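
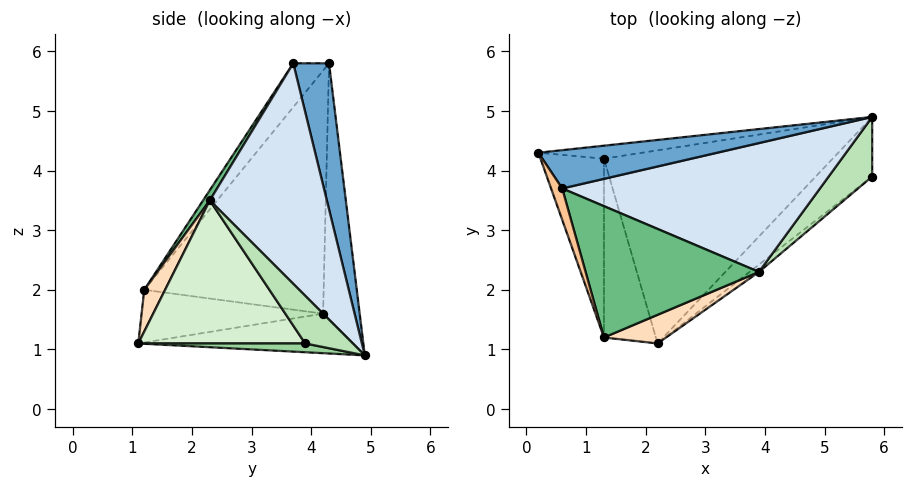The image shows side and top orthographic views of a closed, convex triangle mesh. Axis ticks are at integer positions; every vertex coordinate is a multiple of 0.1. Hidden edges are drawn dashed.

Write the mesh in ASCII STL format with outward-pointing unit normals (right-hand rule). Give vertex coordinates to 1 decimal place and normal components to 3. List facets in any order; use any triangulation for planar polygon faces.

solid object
 facet normal 0.583 0.389 0.714
  outer loop
   vertex 0.6 3.7 5.8
   vertex 5.8 4.9 0.9
   vertex 0.2 4.3 5.8
  endloop
 endfacet
 facet normal -0.163 0.984 -0.066
  outer loop
   vertex 1.3 4.2 1.6
   vertex 0.2 4.3 5.8
   vertex 5.8 4.9 0.9
  endloop
 endfacet
 facet normal -0.169 0.109 -0.980
  outer loop
   vertex 1.3 4.2 1.6
   vertex 5.8 4.9 0.9
   vertex 2.2 1.1 1.1
  endloop
 endfacet
 facet normal 0.625 0.274 0.731
  outer loop
   vertex 3.9 2.3 3.5
   vertex 5.8 4.9 0.9
   vertex 0.6 3.7 5.8
  endloop
 endfacet
 facet normal -0.967 -0.034 -0.252
  outer loop
   vertex 1.3 1.2 2.0
   vertex 0.2 4.3 5.8
   vertex 1.3 4.2 1.6
  endloop
 endfacet
 facet normal -0.709 -0.093 -0.699
  outer loop
   vertex 1.3 1.2 2.0
   vertex 1.3 4.2 1.6
   vertex 2.2 1.1 1.1
  endloop
 endfacet
 facet normal -0.814 -0.543 0.207
  outer loop
   vertex 1.3 1.2 2.0
   vertex 0.6 3.7 5.8
   vertex 0.2 4.3 5.8
  endloop
 endfacet
 facet normal 0.211 -0.926 0.314
  outer loop
   vertex 1.3 1.2 2.0
   vertex 2.2 1.1 1.1
   vertex 3.9 2.3 3.5
  endloop
 endfacet
 facet normal 0.033 -0.832 0.554
  outer loop
   vertex 1.3 1.2 2.0
   vertex 3.9 2.3 3.5
   vertex 0.6 3.7 5.8
  endloop
 endfacet
 facet normal 0.151 -0.194 -0.969
  outer loop
   vertex 5.8 3.9 1.1
   vertex 2.2 1.1 1.1
   vertex 5.8 4.9 0.9
  endloop
 endfacet
 facet normal 0.732 0.134 0.668
  outer loop
   vertex 5.8 3.9 1.1
   vertex 5.8 4.9 0.9
   vertex 3.9 2.3 3.5
  endloop
 endfacet
 facet normal 0.613 -0.789 -0.040
  outer loop
   vertex 5.8 3.9 1.1
   vertex 3.9 2.3 3.5
   vertex 2.2 1.1 1.1
  endloop
 endfacet
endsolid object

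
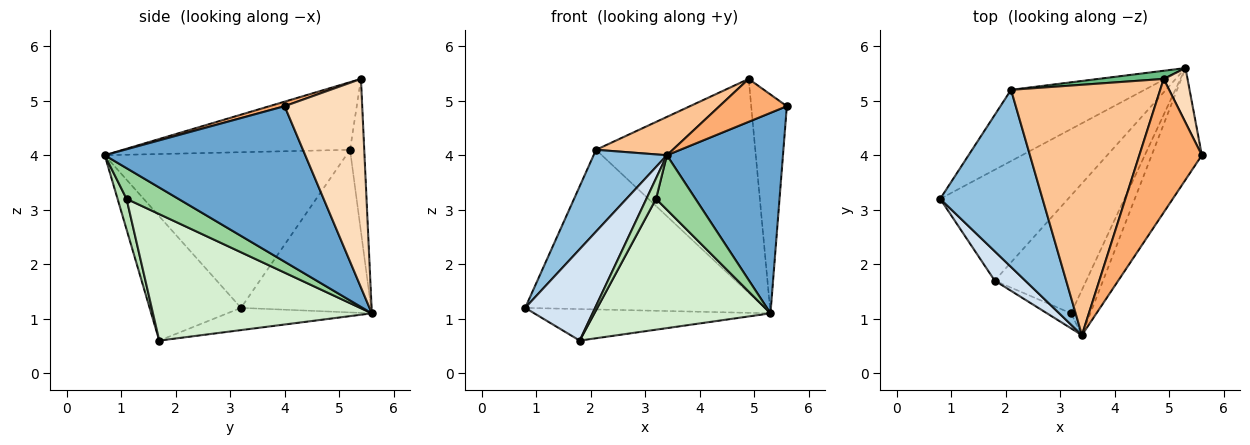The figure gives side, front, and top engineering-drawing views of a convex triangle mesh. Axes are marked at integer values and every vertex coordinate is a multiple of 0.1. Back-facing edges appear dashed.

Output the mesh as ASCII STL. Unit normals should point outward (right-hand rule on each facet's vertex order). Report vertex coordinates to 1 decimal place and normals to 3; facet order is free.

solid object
 facet normal 0.834 -0.482 -0.269
  outer loop
   vertex 5.3 5.6 1.1
   vertex 5.6 4.0 4.9
   vertex 3.4 0.7 4.0
  endloop
 endfacet
 facet normal -0.810 -0.246 0.533
  outer loop
   vertex 2.1 5.2 4.1
   vertex 0.8 3.2 1.2
   vertex 3.4 0.7 4.0
  endloop
 endfacet
 facet normal -0.444 0.818 -0.365
  outer loop
   vertex 2.1 5.2 4.1
   vertex 5.3 5.6 1.1
   vertex 0.8 3.2 1.2
  endloop
 endfacet
 facet normal -0.780 -0.596 0.191
  outer loop
   vertex 1.8 1.7 0.6
   vertex 3.4 0.7 4.0
   vertex 0.8 3.2 1.2
  endloop
 endfacet
 facet normal -0.165 0.270 -0.949
  outer loop
   vertex 1.8 1.7 0.6
   vertex 0.8 3.2 1.2
   vertex 5.3 5.6 1.1
  endloop
 endfacet
 facet normal 0.069 -0.305 0.950
  outer loop
   vertex 4.9 5.4 5.4
   vertex 3.4 0.7 4.0
   vertex 5.6 4.0 4.9
  endloop
 endfacet
 facet normal -0.409 -0.138 0.902
  outer loop
   vertex 4.9 5.4 5.4
   vertex 2.1 5.2 4.1
   vertex 3.4 0.7 4.0
  endloop
 endfacet
 facet normal 0.904 0.415 0.103
  outer loop
   vertex 4.9 5.4 5.4
   vertex 5.6 4.0 4.9
   vertex 5.3 5.6 1.1
  endloop
 endfacet
 facet normal -0.089 0.995 0.038
  outer loop
   vertex 4.9 5.4 5.4
   vertex 5.3 5.6 1.1
   vertex 2.1 5.2 4.1
  endloop
 endfacet
 facet normal 0.711 -0.541 -0.448
  outer loop
   vertex 3.2 1.1 3.2
   vertex 5.3 5.6 1.1
   vertex 3.4 0.7 4.0
  endloop
 endfacet
 facet normal 0.601 -0.644 -0.472
  outer loop
   vertex 3.2 1.1 3.2
   vertex 3.4 0.7 4.0
   vertex 1.8 1.7 0.6
  endloop
 endfacet
 facet normal 0.679 -0.546 -0.491
  outer loop
   vertex 3.2 1.1 3.2
   vertex 1.8 1.7 0.6
   vertex 5.3 5.6 1.1
  endloop
 endfacet
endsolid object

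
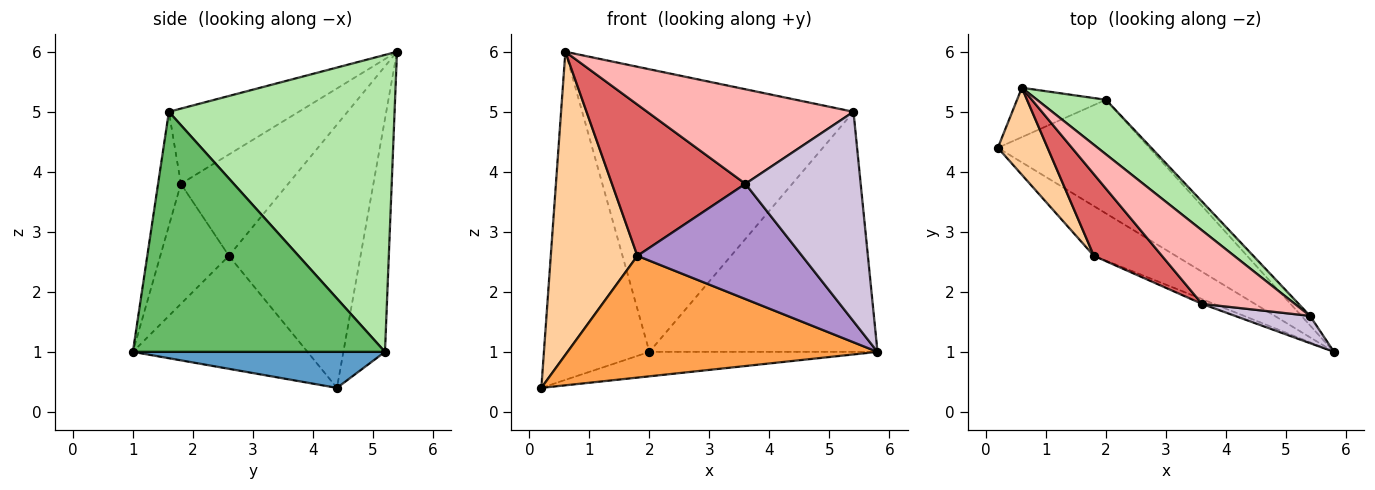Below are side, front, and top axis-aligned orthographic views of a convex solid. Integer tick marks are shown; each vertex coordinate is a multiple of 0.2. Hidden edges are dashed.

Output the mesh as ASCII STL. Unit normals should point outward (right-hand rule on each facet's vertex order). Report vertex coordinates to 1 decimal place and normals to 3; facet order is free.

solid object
 facet normal 0.226 0.205 -0.952
  outer loop
   vertex 2.0 5.2 1.0
   vertex 5.8 1.0 1.0
   vertex 0.2 4.4 0.4
  endloop
 endfacet
 facet normal -0.363 0.921 -0.139
  outer loop
   vertex 2.0 5.2 1.0
   vertex 0.2 4.4 0.4
   vertex 0.6 5.4 6.0
  endloop
 endfacet
 facet normal -0.462 -0.821 -0.335
  outer loop
   vertex 1.8 2.6 2.6
   vertex 0.2 4.4 0.4
   vertex 5.8 1.0 1.0
  endloop
 endfacet
 facet normal -0.825 -0.543 0.156
  outer loop
   vertex 1.8 2.6 2.6
   vertex 0.6 5.4 6.0
   vertex 0.2 4.4 0.4
  endloop
 endfacet
 facet normal 0.741 0.671 -0.026
  outer loop
   vertex 5.4 1.6 5.0
   vertex 5.8 1.0 1.0
   vertex 2.0 5.2 1.0
  endloop
 endfacet
 facet normal 0.633 0.760 0.147
  outer loop
   vertex 5.4 1.6 5.0
   vertex 2.0 5.2 1.0
   vertex 0.6 5.4 6.0
  endloop
 endfacet
 facet normal -0.578 -0.718 0.388
  outer loop
   vertex 3.6 1.8 3.8
   vertex 0.6 5.4 6.0
   vertex 1.8 2.6 2.6
  endloop
 endfacet
 facet normal -0.445 -0.707 0.550
  outer loop
   vertex 3.6 1.8 3.8
   vertex 5.4 1.6 5.0
   vertex 0.6 5.4 6.0
  endloop
 endfacet
 facet normal -0.384 -0.922 -0.038
  outer loop
   vertex 3.6 1.8 3.8
   vertex 1.8 2.6 2.6
   vertex 5.8 1.0 1.0
  endloop
 endfacet
 facet normal -0.193 -0.973 0.127
  outer loop
   vertex 3.6 1.8 3.8
   vertex 5.8 1.0 1.0
   vertex 5.4 1.6 5.0
  endloop
 endfacet
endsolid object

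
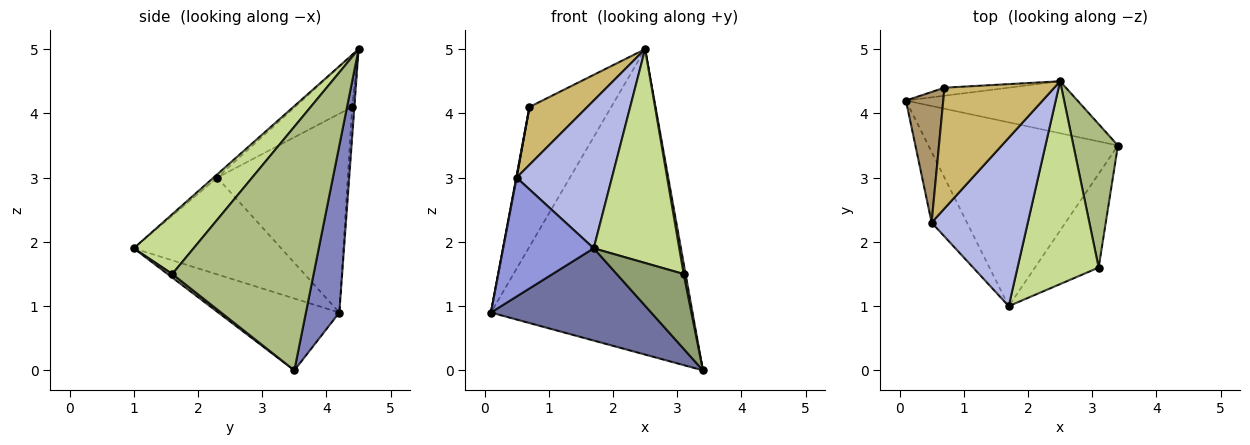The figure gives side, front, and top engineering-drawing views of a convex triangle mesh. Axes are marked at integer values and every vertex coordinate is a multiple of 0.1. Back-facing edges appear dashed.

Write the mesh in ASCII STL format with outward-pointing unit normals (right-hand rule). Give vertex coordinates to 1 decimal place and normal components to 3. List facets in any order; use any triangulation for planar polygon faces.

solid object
 facet normal -0.321 -0.425 -0.846
  outer loop
   vertex 1.7 1.0 1.9
   vertex 0.1 4.2 0.9
   vertex 3.4 3.5 0.0
  endloop
 endfacet
 facet normal 0.161 0.973 -0.166
  outer loop
   vertex 2.5 4.5 5.0
   vertex 3.4 3.5 0.0
   vertex 0.1 4.2 0.9
  endloop
 endfacet
 facet normal -0.814 -0.500 -0.297
  outer loop
   vertex 0.5 2.3 3.0
   vertex 0.1 4.2 0.9
   vertex 1.7 1.0 1.9
  endloop
 endfacet
 facet normal -0.026 -0.660 0.751
  outer loop
   vertex 0.5 2.3 3.0
   vertex 1.7 1.0 1.9
   vertex 2.5 4.5 5.0
  endloop
 endfacet
 facet normal 0.044 -0.623 -0.781
  outer loop
   vertex 3.1 1.6 1.5
   vertex 1.7 1.0 1.9
   vertex 3.4 3.5 0.0
  endloop
 endfacet
 facet normal 0.984 -0.013 0.180
  outer loop
   vertex 3.1 1.6 1.5
   vertex 3.4 3.5 0.0
   vertex 2.5 4.5 5.0
  endloop
 endfacet
 facet normal 0.453 -0.647 0.614
  outer loop
   vertex 3.1 1.6 1.5
   vertex 2.5 4.5 5.0
   vertex 1.7 1.0 1.9
  endloop
 endfacet
 facet normal -0.027 0.998 -0.057
  outer loop
   vertex 0.7 4.4 4.1
   vertex 2.5 4.5 5.0
   vertex 0.1 4.2 0.9
  endloop
 endfacet
 facet normal -0.983 -0.003 0.184
  outer loop
   vertex 0.7 4.4 4.1
   vertex 0.1 4.2 0.9
   vertex 0.5 2.3 3.0
  endloop
 endfacet
 facet normal -0.393 -0.397 0.830
  outer loop
   vertex 0.7 4.4 4.1
   vertex 0.5 2.3 3.0
   vertex 2.5 4.5 5.0
  endloop
 endfacet
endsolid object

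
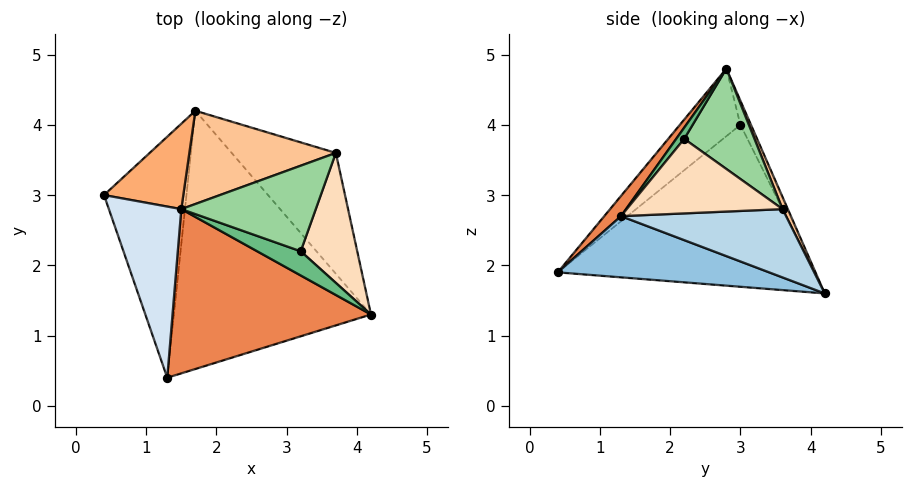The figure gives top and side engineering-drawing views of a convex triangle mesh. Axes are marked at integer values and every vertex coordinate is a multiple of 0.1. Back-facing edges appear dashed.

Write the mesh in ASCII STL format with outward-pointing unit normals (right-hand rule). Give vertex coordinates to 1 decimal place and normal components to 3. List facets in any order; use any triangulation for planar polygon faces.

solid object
 facet normal -0.890 0.058 -0.453
  outer loop
   vertex 1.7 4.2 1.6
   vertex 1.3 0.4 1.9
   vertex 0.4 3.0 4.0
  endloop
 endfacet
 facet normal 0.295 -0.106 -0.950
  outer loop
   vertex 1.7 4.2 1.6
   vertex 4.2 1.3 2.7
   vertex 1.3 0.4 1.9
  endloop
 endfacet
 facet normal 0.542 0.154 -0.826
  outer loop
   vertex 3.7 3.6 2.8
   vertex 4.2 1.3 2.7
   vertex 1.7 4.2 1.6
  endloop
 endfacet
 facet normal -0.526 -0.637 0.564
  outer loop
   vertex 1.5 2.8 4.8
   vertex 0.4 3.0 4.0
   vertex 1.3 0.4 1.9
  endloop
 endfacet
 facet normal 0.064 -0.771 0.634
  outer loop
   vertex 1.5 2.8 4.8
   vertex 1.3 0.4 1.9
   vertex 4.2 1.3 2.7
  endloop
 endfacet
 facet normal -0.119 0.912 0.392
  outer loop
   vertex 1.5 2.8 4.8
   vertex 1.7 4.2 1.6
   vertex 0.4 3.0 4.0
  endloop
 endfacet
 facet normal 0.033 0.915 0.402
  outer loop
   vertex 1.5 2.8 4.8
   vertex 3.7 3.6 2.8
   vertex 1.7 4.2 1.6
  endloop
 endfacet
 facet normal 0.788 0.145 0.598
  outer loop
   vertex 3.2 2.2 3.8
   vertex 4.2 1.3 2.7
   vertex 3.7 3.6 2.8
  endloop
 endfacet
 facet normal 0.185 -0.671 0.718
  outer loop
   vertex 3.2 2.2 3.8
   vertex 1.5 2.8 4.8
   vertex 4.2 1.3 2.7
  endloop
 endfacet
 facet normal 0.563 0.338 0.754
  outer loop
   vertex 3.2 2.2 3.8
   vertex 3.7 3.6 2.8
   vertex 1.5 2.8 4.8
  endloop
 endfacet
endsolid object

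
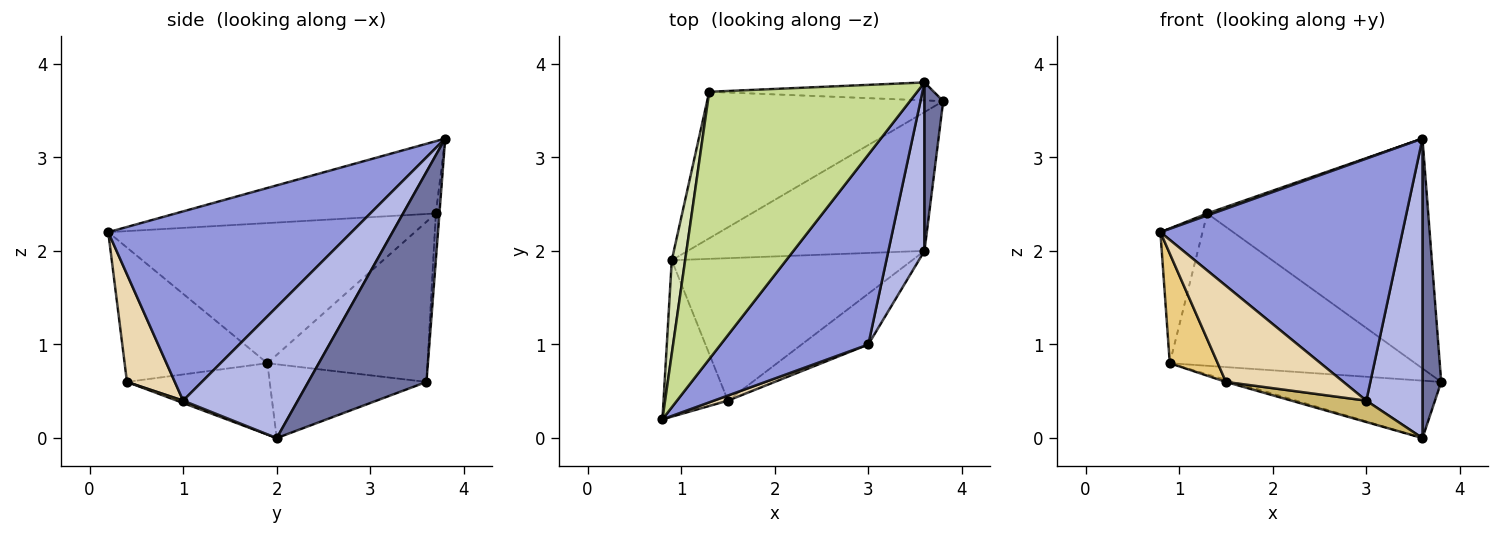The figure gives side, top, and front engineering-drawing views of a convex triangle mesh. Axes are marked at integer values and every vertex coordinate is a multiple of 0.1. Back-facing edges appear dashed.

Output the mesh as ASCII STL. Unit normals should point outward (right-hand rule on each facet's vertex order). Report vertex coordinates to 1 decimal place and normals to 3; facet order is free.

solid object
 facet normal 0.984 -0.156 0.088
  outer loop
   vertex 3.6 3.8 3.2
   vertex 3.6 2.0 0.0
   vertex 3.8 3.6 0.6
  endloop
 endfacet
 facet normal -0.277 0.368 -0.888
  outer loop
   vertex 0.9 1.9 0.8
   vertex 3.8 3.6 0.6
   vertex 3.6 2.0 0.0
  endloop
 endfacet
 facet normal 0.620 -0.617 0.484
  outer loop
   vertex 3.0 1.0 0.4
   vertex 3.6 3.8 3.2
   vertex 0.8 0.2 2.2
  endloop
 endfacet
 facet normal 0.872 -0.427 0.240
  outer loop
   vertex 3.0 1.0 0.4
   vertex 3.6 2.0 0.0
   vertex 3.6 3.8 3.2
  endloop
 endfacet
 facet normal -0.016 0.997 -0.078
  outer loop
   vertex 1.3 3.7 2.4
   vertex 3.6 3.8 3.2
   vertex 3.8 3.6 0.6
  endloop
 endfacet
 facet normal -0.426 0.652 -0.627
  outer loop
   vertex 1.3 3.7 2.4
   vertex 3.8 3.6 0.6
   vertex 0.9 1.9 0.8
  endloop
 endfacet
 facet normal -0.328 -0.007 0.945
  outer loop
   vertex 1.3 3.7 2.4
   vertex 0.8 0.2 2.2
   vertex 3.6 3.8 3.2
  endloop
 endfacet
 facet normal -0.986 0.136 0.094
  outer loop
   vertex 1.3 3.7 2.4
   vertex 0.9 1.9 0.8
   vertex 0.8 0.2 2.2
  endloop
 endfacet
 facet normal -0.285 0.014 -0.959
  outer loop
   vertex 1.5 0.4 0.6
   vertex 0.9 1.9 0.8
   vertex 3.6 2.0 0.0
  endloop
 endfacet
 facet normal 0.032 -0.388 -0.921
  outer loop
   vertex 1.5 0.4 0.6
   vertex 3.6 2.0 0.0
   vertex 3.0 1.0 0.4
  endloop
 endfacet
 facet normal -0.863 -0.290 -0.414
  outer loop
   vertex 1.5 0.4 0.6
   vertex 0.8 0.2 2.2
   vertex 0.9 1.9 0.8
  endloop
 endfacet
 facet normal 0.377 -0.925 0.049
  outer loop
   vertex 1.5 0.4 0.6
   vertex 3.0 1.0 0.4
   vertex 0.8 0.2 2.2
  endloop
 endfacet
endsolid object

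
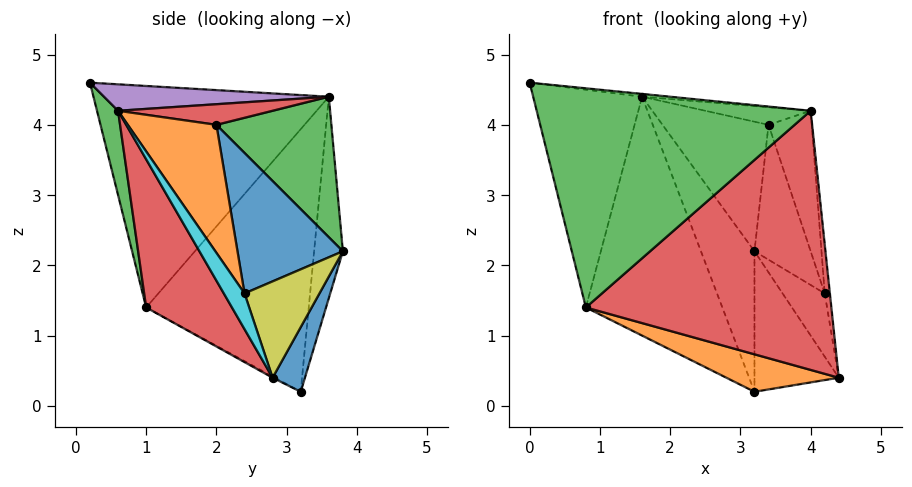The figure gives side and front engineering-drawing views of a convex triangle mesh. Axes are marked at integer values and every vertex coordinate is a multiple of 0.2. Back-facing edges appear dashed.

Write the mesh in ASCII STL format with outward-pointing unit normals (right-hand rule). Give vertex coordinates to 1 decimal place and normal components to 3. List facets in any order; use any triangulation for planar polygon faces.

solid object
 facet normal 0.345 0.899 -0.270
  outer loop
   vertex 3.2 3.2 0.2
   vertex 3.2 3.8 2.2
   vertex 4.4 2.8 0.4
  endloop
 endfacet
 facet normal -0.010 -0.471 -0.882
  outer loop
   vertex 0.8 1.0 1.4
   vertex 3.2 3.2 0.2
   vertex 4.4 2.8 0.4
  endloop
 endfacet
 facet normal 0.075 -0.972 -0.224
  outer loop
   vertex 0.8 1.0 1.4
   vertex 4.0 0.6 4.2
   vertex 0.0 0.2 4.6
  endloop
 endfacet
 facet normal 0.294 -0.840 -0.456
  outer loop
   vertex 0.8 1.0 1.4
   vertex 4.4 2.8 0.4
   vertex 4.0 0.6 4.2
  endloop
 endfacet
 facet normal 0.098 0.012 0.995
  outer loop
   vertex 1.6 3.6 4.4
   vertex 0.0 0.2 4.6
   vertex 4.0 0.6 4.2
  endloop
 endfacet
 facet normal -0.901 0.417 -0.121
  outer loop
   vertex 1.6 3.6 4.4
   vertex 0.8 1.0 1.4
   vertex 0.0 0.2 4.6
  endloop
 endfacet
 facet normal -0.458 0.852 -0.255
  outer loop
   vertex 1.6 3.6 4.4
   vertex 3.2 3.8 2.2
   vertex 3.2 3.2 0.2
  endloop
 endfacet
 facet normal -0.722 0.606 -0.333
  outer loop
   vertex 1.6 3.6 4.4
   vertex 3.2 3.2 0.2
   vertex 0.8 1.0 1.4
  endloop
 endfacet
 facet normal 0.833 0.468 0.295
  outer loop
   vertex 4.2 2.4 1.6
   vertex 4.4 2.8 0.4
   vertex 3.2 3.8 2.2
  endloop
 endfacet
 facet normal 0.943 0.236 0.236
  outer loop
   vertex 4.2 2.4 1.6
   vertex 4.0 0.6 4.2
   vertex 4.4 2.8 0.4
  endloop
 endfacet
 facet normal 0.827 0.441 0.349
  outer loop
   vertex 3.4 2.0 4.0
   vertex 4.2 2.4 1.6
   vertex 3.2 3.8 2.2
  endloop
 endfacet
 facet normal 0.842 0.411 0.349
  outer loop
   vertex 3.4 2.0 4.0
   vertex 4.0 0.6 4.2
   vertex 4.2 2.4 1.6
  endloop
 endfacet
 facet normal 0.631 0.582 0.512
  outer loop
   vertex 3.4 2.0 4.0
   vertex 3.2 3.8 2.2
   vertex 1.6 3.6 4.4
  endloop
 endfacet
 facet normal 0.466 0.318 0.826
  outer loop
   vertex 3.4 2.0 4.0
   vertex 1.6 3.6 4.4
   vertex 4.0 0.6 4.2
  endloop
 endfacet
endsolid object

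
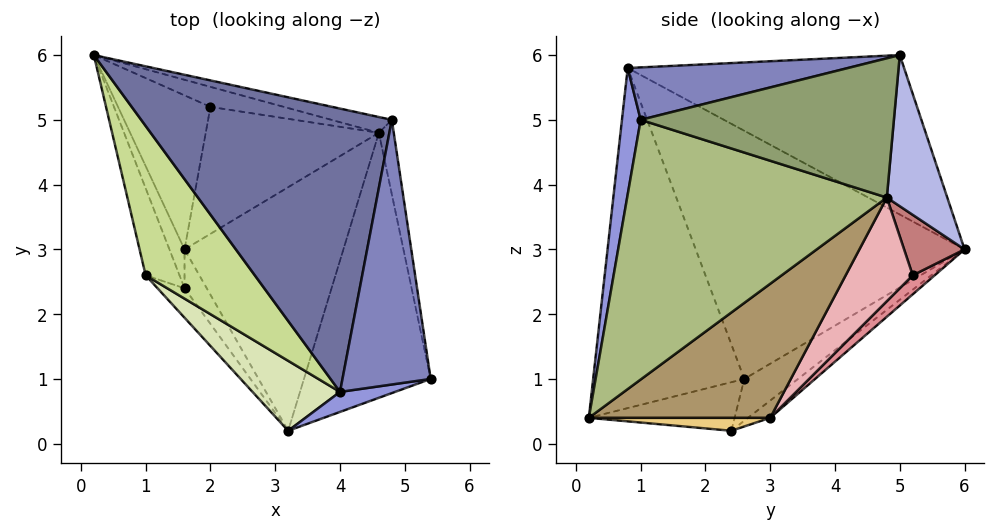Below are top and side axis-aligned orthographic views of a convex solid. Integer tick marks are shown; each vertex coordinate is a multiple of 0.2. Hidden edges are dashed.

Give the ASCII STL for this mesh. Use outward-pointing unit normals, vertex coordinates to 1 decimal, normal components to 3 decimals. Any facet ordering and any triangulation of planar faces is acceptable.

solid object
 facet normal -0.536 0.062 0.842
  outer loop
   vertex 4.0 0.8 5.8
   vertex 4.8 5.0 6.0
   vertex 0.2 6.0 3.0
  endloop
 endfacet
 facet normal 0.506 -0.137 0.852
  outer loop
   vertex 4.0 0.8 5.8
   vertex 5.4 1.0 5.0
   vertex 4.8 5.0 6.0
  endloop
 endfacet
 facet normal 0.186 -0.979 0.081
  outer loop
   vertex 4.0 0.8 5.8
   vertex 3.2 0.2 0.4
   vertex 5.4 1.0 5.0
  endloop
 endfacet
 facet normal 0.280 0.953 -0.112
  outer loop
   vertex 4.6 4.8 3.8
   vertex 0.2 6.0 3.0
   vertex 4.8 5.0 6.0
  endloop
 endfacet
 facet normal 0.979 0.173 -0.105
  outer loop
   vertex 4.6 4.8 3.8
   vertex 4.8 5.0 6.0
   vertex 5.4 1.0 5.0
  endloop
 endfacet
 facet normal 0.898 0.051 -0.438
  outer loop
   vertex 4.6 4.8 3.8
   vertex 5.4 1.0 5.0
   vertex 3.2 0.2 0.4
  endloop
 endfacet
 facet normal -0.834 -0.412 0.367
  outer loop
   vertex 1.0 2.6 1.0
   vertex 4.0 0.8 5.8
   vertex 0.2 6.0 3.0
  endloop
 endfacet
 facet normal -0.702 -0.689 0.181
  outer loop
   vertex 1.0 2.6 1.0
   vertex 3.2 0.2 0.4
   vertex 4.0 0.8 5.8
  endloop
 endfacet
 facet normal 0.605 0.346 -0.717
  outer loop
   vertex 1.6 3.0 0.4
   vertex 4.6 4.8 3.8
   vertex 3.2 0.2 0.4
  endloop
 endfacet
 facet normal -0.723 -0.562 -0.402
  outer loop
   vertex 1.6 2.4 0.2
   vertex 3.2 0.2 0.4
   vertex 1.0 2.6 1.0
  endloop
 endfacet
 facet normal 0.484 0.277 -0.830
  outer loop
   vertex 1.6 2.4 0.2
   vertex 1.6 3.0 0.4
   vertex 3.2 0.2 0.4
  endloop
 endfacet
 facet normal -0.764 0.184 -0.619
  outer loop
   vertex 1.6 2.4 0.2
   vertex 1.0 2.6 1.0
   vertex 0.2 6.0 3.0
  endloop
 endfacet
 facet normal -0.735 0.214 -0.643
  outer loop
   vertex 1.6 2.4 0.2
   vertex 0.2 6.0 3.0
   vertex 1.6 3.0 0.4
  endloop
 endfacet
 facet normal 0.307 0.876 -0.372
  outer loop
   vertex 2.0 5.2 2.6
   vertex 0.2 6.0 3.0
   vertex 4.6 4.8 3.8
  endloop
 endfacet
 facet normal 0.147 0.686 -0.713
  outer loop
   vertex 2.0 5.2 2.6
   vertex 1.6 3.0 0.4
   vertex 0.2 6.0 3.0
  endloop
 endfacet
 facet normal 0.408 0.607 -0.682
  outer loop
   vertex 2.0 5.2 2.6
   vertex 4.6 4.8 3.8
   vertex 1.6 3.0 0.4
  endloop
 endfacet
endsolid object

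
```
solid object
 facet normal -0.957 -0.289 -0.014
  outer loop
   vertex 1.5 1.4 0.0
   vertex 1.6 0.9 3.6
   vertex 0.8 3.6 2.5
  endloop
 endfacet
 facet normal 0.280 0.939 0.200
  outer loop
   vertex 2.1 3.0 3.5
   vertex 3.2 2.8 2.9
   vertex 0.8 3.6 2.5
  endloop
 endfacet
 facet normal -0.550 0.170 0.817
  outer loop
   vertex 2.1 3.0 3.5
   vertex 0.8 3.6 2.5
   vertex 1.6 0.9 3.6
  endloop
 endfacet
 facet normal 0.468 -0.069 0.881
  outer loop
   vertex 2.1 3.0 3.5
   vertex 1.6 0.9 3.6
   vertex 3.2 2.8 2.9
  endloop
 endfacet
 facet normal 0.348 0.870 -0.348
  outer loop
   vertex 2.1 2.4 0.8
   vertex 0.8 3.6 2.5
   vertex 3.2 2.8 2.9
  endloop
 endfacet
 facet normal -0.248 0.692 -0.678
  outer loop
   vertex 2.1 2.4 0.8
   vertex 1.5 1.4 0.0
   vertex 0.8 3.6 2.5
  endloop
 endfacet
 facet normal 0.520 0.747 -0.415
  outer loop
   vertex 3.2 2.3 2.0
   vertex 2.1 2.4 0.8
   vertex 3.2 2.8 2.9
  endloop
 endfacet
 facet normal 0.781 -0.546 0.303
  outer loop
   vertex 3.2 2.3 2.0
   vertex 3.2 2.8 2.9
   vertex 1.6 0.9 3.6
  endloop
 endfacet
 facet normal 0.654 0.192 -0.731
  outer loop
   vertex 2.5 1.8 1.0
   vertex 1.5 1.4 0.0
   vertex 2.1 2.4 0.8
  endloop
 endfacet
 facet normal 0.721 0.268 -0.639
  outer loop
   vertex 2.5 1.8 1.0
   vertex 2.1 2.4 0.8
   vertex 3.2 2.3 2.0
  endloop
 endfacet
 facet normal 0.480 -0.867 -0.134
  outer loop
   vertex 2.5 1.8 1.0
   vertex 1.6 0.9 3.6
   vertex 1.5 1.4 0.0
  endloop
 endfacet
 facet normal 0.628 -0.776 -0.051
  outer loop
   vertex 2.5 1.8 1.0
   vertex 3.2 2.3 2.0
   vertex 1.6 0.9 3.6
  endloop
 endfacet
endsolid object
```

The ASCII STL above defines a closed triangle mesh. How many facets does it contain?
12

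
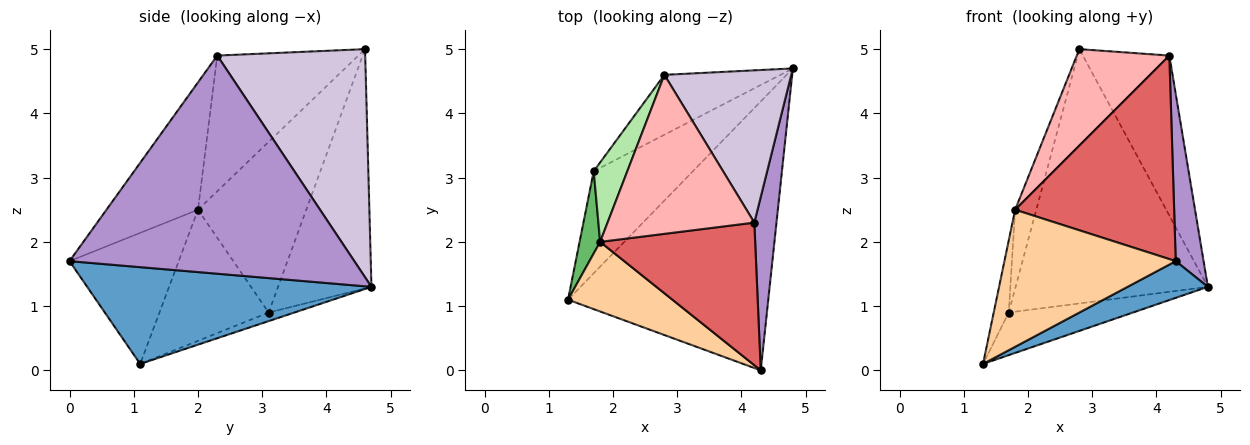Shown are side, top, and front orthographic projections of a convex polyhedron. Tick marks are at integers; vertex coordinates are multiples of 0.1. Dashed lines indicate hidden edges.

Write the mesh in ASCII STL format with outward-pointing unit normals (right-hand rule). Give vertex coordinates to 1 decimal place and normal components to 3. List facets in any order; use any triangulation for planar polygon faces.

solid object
 facet normal 0.432 -0.122 -0.894
  outer loop
   vertex 4.3 0.0 1.7
   vertex 1.3 1.1 0.1
   vertex 4.8 4.7 1.3
  endloop
 endfacet
 facet normal -0.079 0.384 -0.920
  outer loop
   vertex 1.7 3.1 0.9
   vertex 4.8 4.7 1.3
   vertex 1.3 1.1 0.1
  endloop
 endfacet
 facet normal -0.427 0.880 -0.207
  outer loop
   vertex 1.7 3.1 0.9
   vertex 2.8 4.6 5.0
   vertex 4.8 4.7 1.3
  endloop
 endfacet
 facet normal -0.494 -0.775 0.394
  outer loop
   vertex 1.8 2.0 2.5
   vertex 1.3 1.1 0.1
   vertex 4.3 0.0 1.7
  endloop
 endfacet
 facet normal -0.979 0.134 0.154
  outer loop
   vertex 1.8 2.0 2.5
   vertex 1.7 3.1 0.9
   vertex 1.3 1.1 0.1
  endloop
 endfacet
 facet normal -0.964 0.188 0.190
  outer loop
   vertex 1.8 2.0 2.5
   vertex 2.8 4.6 5.0
   vertex 1.7 3.1 0.9
  endloop
 endfacet
 facet normal -0.426 -0.741 0.519
  outer loop
   vertex 4.2 2.3 4.9
   vertex 1.8 2.0 2.5
   vertex 4.3 0.0 1.7
  endloop
 endfacet
 facet normal -0.620 -0.407 0.671
  outer loop
   vertex 4.2 2.3 4.9
   vertex 2.8 4.6 5.0
   vertex 1.8 2.0 2.5
  endloop
 endfacet
 facet normal 0.990 -0.097 0.101
  outer loop
   vertex 4.2 2.3 4.9
   vertex 4.3 0.0 1.7
   vertex 4.8 4.7 1.3
  endloop
 endfacet
 facet normal 0.778 0.455 0.433
  outer loop
   vertex 4.2 2.3 4.9
   vertex 4.8 4.7 1.3
   vertex 2.8 4.6 5.0
  endloop
 endfacet
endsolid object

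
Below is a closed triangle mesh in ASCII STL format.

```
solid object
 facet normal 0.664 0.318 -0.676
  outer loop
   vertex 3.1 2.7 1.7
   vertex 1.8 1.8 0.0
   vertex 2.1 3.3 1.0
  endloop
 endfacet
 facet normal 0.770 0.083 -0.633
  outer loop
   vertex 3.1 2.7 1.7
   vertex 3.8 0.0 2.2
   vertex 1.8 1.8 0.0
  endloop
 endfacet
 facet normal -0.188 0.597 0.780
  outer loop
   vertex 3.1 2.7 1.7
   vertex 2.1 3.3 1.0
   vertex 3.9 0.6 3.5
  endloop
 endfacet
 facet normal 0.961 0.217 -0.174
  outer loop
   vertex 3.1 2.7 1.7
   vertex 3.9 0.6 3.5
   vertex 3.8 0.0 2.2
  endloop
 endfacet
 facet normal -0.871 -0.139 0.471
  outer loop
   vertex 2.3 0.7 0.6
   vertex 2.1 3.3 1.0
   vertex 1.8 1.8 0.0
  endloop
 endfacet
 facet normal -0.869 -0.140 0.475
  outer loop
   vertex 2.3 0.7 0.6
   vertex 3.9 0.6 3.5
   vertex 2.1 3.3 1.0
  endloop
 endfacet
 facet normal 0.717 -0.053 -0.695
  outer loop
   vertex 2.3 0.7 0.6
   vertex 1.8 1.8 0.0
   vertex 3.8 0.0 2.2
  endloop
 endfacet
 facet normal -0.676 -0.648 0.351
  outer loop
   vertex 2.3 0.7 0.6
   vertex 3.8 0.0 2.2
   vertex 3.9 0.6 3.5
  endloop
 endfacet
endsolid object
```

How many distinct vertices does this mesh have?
6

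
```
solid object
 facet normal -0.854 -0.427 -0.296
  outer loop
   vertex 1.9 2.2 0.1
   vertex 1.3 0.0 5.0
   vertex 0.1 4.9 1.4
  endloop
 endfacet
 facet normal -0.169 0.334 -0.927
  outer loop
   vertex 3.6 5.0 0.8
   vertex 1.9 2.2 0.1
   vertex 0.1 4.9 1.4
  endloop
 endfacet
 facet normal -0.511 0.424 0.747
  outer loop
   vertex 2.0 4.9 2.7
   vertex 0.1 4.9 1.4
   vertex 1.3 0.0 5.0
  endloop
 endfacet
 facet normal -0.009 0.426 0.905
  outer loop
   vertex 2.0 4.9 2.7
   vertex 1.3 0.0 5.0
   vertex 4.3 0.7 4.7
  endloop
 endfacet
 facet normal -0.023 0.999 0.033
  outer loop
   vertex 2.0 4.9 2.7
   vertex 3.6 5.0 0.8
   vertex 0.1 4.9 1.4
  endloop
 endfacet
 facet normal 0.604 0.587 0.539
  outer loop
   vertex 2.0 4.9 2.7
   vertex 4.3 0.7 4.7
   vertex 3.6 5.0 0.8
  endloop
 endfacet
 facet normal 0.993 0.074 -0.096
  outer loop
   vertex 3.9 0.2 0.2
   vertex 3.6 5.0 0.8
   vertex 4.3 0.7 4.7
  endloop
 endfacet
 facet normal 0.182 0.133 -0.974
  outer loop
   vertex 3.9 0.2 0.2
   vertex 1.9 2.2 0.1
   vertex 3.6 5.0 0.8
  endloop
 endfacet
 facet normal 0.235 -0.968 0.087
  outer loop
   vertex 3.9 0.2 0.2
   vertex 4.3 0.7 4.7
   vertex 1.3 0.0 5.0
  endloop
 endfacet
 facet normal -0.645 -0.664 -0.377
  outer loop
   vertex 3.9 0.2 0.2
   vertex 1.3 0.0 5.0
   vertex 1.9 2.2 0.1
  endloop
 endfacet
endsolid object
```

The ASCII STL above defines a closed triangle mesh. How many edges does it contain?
15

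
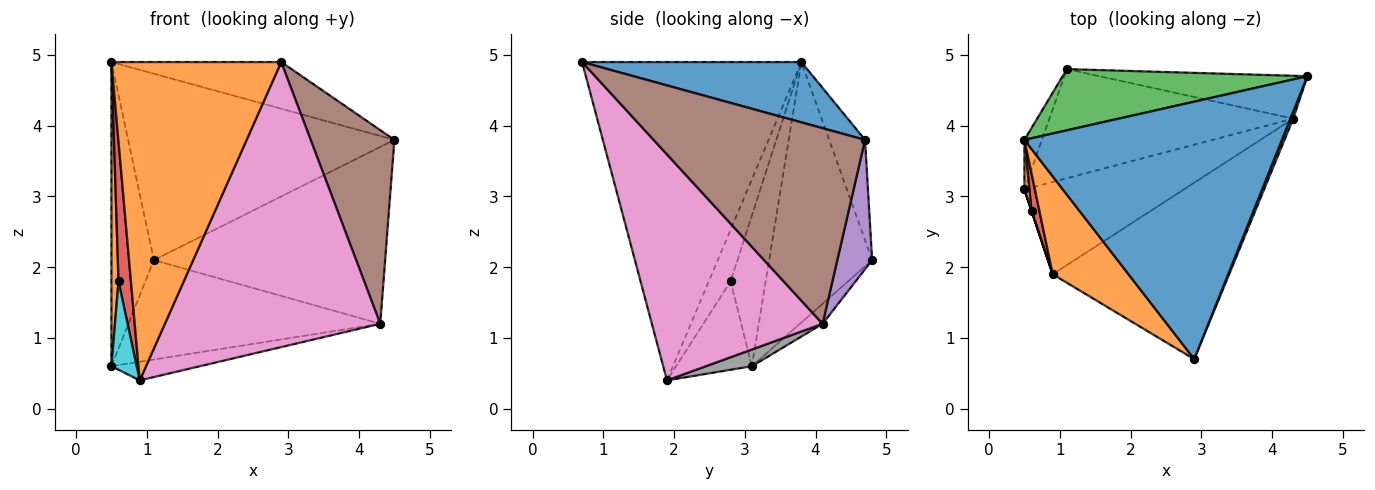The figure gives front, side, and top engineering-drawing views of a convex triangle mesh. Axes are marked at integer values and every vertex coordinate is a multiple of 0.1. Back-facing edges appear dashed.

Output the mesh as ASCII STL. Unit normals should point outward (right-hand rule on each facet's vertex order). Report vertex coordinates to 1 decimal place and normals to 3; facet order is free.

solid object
 facet normal 0.225 0.174 0.959
  outer loop
   vertex 2.9 0.7 4.9
   vertex 4.5 4.7 3.8
   vertex 0.5 3.8 4.9
  endloop
 endfacet
 facet normal -0.777 -0.602 0.185
  outer loop
   vertex 0.9 1.9 0.4
   vertex 2.9 0.7 4.9
   vertex 0.5 3.8 4.9
  endloop
 endfacet
 facet normal -0.127 0.942 0.309
  outer loop
   vertex 1.1 4.8 2.1
   vertex 0.5 3.8 4.9
   vertex 4.5 4.7 3.8
  endloop
 endfacet
 facet normal -0.862 -0.490 0.130
  outer loop
   vertex 0.6 2.8 1.8
   vertex 0.9 1.9 0.4
   vertex 0.5 3.8 4.9
  endloop
 endfacet
 facet normal 0.145 0.962 -0.233
  outer loop
   vertex 4.3 4.1 1.2
   vertex 1.1 4.8 2.1
   vertex 4.5 4.7 3.8
  endloop
 endfacet
 facet normal 0.930 -0.368 0.013
  outer loop
   vertex 4.3 4.1 1.2
   vertex 4.5 4.7 3.8
   vertex 2.9 0.7 4.9
  endloop
 endfacet
 facet normal 0.559 -0.705 -0.436
  outer loop
   vertex 4.3 4.1 1.2
   vertex 2.9 0.7 4.9
   vertex 0.9 1.9 0.4
  endloop
 endfacet
 facet normal 0.102 0.197 -0.975
  outer loop
   vertex 0.5 3.1 0.6
   vertex 4.3 4.1 1.2
   vertex 0.9 1.9 0.4
  endloop
 endfacet
 facet normal -0.060 0.672 -0.738
  outer loop
   vertex 0.5 3.1 0.6
   vertex 1.1 4.8 2.1
   vertex 4.3 4.1 1.2
  endloop
 endfacet
 facet normal -0.949 -0.316 0.000
  outer loop
   vertex 0.5 3.1 0.6
   vertex 0.9 1.9 0.4
   vertex 0.6 2.8 1.8
  endloop
 endfacet
 facet normal -0.923 0.380 -0.062
  outer loop
   vertex 0.5 3.1 0.6
   vertex 0.5 3.8 4.9
   vertex 1.1 4.8 2.1
  endloop
 endfacet
 facet normal -0.980 -0.198 0.032
  outer loop
   vertex 0.5 3.1 0.6
   vertex 0.6 2.8 1.8
   vertex 0.5 3.8 4.9
  endloop
 endfacet
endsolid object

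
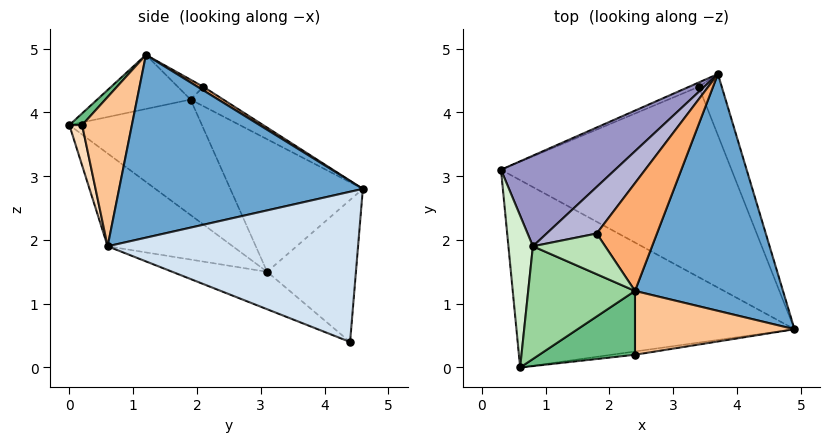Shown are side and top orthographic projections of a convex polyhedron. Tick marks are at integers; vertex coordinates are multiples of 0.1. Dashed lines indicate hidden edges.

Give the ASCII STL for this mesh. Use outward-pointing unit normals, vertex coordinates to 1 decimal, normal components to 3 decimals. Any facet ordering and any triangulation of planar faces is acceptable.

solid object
 facet normal 0.774 0.091 0.627
  outer loop
   vertex 2.4 1.2 4.9
   vertex 4.9 0.6 1.9
   vertex 3.7 4.6 2.8
  endloop
 endfacet
 facet normal -0.146 -0.413 -0.899
  outer loop
   vertex 3.4 4.4 0.4
   vertex 4.9 0.6 1.9
   vertex 0.3 3.1 1.5
  endloop
 endfacet
 facet normal -0.395 0.918 -0.027
  outer loop
   vertex 3.4 4.4 0.4
   vertex 0.3 3.1 1.5
   vertex 3.7 4.6 2.8
  endloop
 endfacet
 facet normal 0.939 0.314 -0.143
  outer loop
   vertex 3.4 4.4 0.4
   vertex 3.7 4.6 2.8
   vertex 4.9 0.6 1.9
  endloop
 endfacet
 facet normal -0.255 -0.592 -0.765
  outer loop
   vertex 0.6 0.0 3.8
   vertex 0.3 3.1 1.5
   vertex 4.9 0.6 1.9
  endloop
 endfacet
 facet normal 0.051 0.511 0.858
  outer loop
   vertex 1.8 2.1 4.4
   vertex 2.4 1.2 4.9
   vertex 3.7 4.6 2.8
  endloop
 endfacet
 facet normal 0.533 -0.626 0.569
  outer loop
   vertex 2.4 0.2 3.8
   vertex 4.9 0.6 1.9
   vertex 2.4 1.2 4.9
  endloop
 endfacet
 facet normal 0.110 -0.992 -0.064
  outer loop
   vertex 2.4 0.2 3.8
   vertex 0.6 0.0 3.8
   vertex 4.9 0.6 1.9
  endloop
 endfacet
 facet normal 0.082 -0.737 0.670
  outer loop
   vertex 2.4 0.2 3.8
   vertex 2.4 1.2 4.9
   vertex 0.6 0.0 3.8
  endloop
 endfacet
 facet normal -0.447 -0.139 0.884
  outer loop
   vertex 0.8 1.9 4.2
   vertex 0.6 0.0 3.8
   vertex 2.4 1.2 4.9
  endloop
 endfacet
 facet normal -0.249 0.338 0.908
  outer loop
   vertex 0.8 1.9 4.2
   vertex 2.4 1.2 4.9
   vertex 1.8 2.1 4.4
  endloop
 endfacet
 facet normal -0.977 0.059 0.207
  outer loop
   vertex 0.8 1.9 4.2
   vertex 0.3 3.1 1.5
   vertex 0.6 0.0 3.8
  endloop
 endfacet
 facet normal -0.497 0.755 0.428
  outer loop
   vertex 0.8 1.9 4.2
   vertex 3.7 4.6 2.8
   vertex 0.3 3.1 1.5
  endloop
 endfacet
 facet normal -0.272 0.657 0.703
  outer loop
   vertex 0.8 1.9 4.2
   vertex 1.8 2.1 4.4
   vertex 3.7 4.6 2.8
  endloop
 endfacet
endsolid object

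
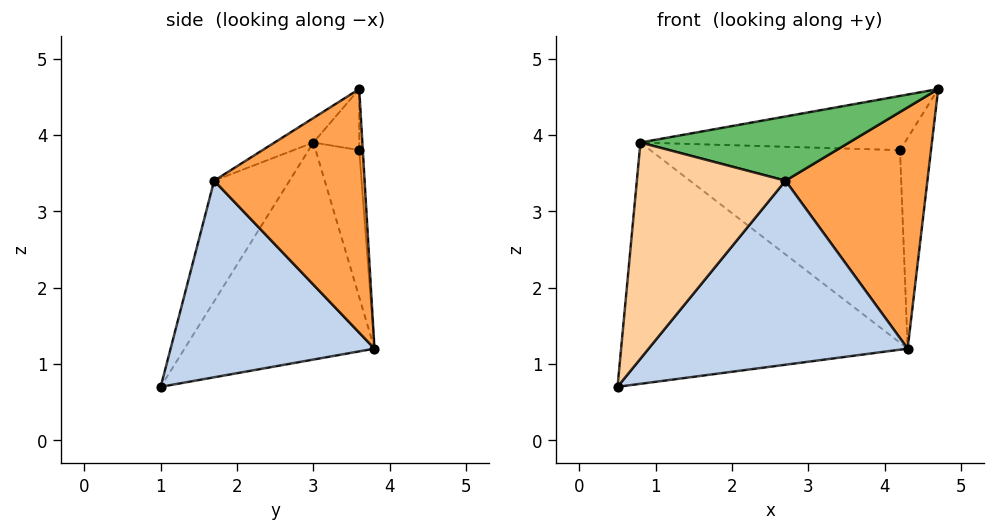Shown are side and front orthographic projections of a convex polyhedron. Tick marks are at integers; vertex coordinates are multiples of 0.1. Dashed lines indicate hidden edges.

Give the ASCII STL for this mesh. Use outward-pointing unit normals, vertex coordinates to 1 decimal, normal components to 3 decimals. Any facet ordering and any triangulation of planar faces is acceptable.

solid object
 facet normal -0.500 0.755 -0.425
  outer loop
   vertex 0.8 3.0 3.9
   vertex 4.3 3.8 1.2
   vertex 0.5 1.0 0.7
  endloop
 endfacet
 facet normal 0.592 -0.753 -0.288
  outer loop
   vertex 2.7 1.7 3.4
   vertex 0.5 1.0 0.7
   vertex 4.3 3.8 1.2
  endloop
 endfacet
 facet normal 0.722 -0.681 -0.125
  outer loop
   vertex 2.7 1.7 3.4
   vertex 4.3 3.8 1.2
   vertex 4.7 3.6 4.6
  endloop
 endfacet
 facet normal -0.388 -0.765 0.514
  outer loop
   vertex 2.7 1.7 3.4
   vertex 0.8 3.0 3.9
   vertex 0.5 1.0 0.7
  endloop
 endfacet
 facet normal -0.087 -0.465 0.881
  outer loop
   vertex 2.7 1.7 3.4
   vertex 4.7 3.6 4.6
   vertex 0.8 3.0 3.9
  endloop
 endfacet
 facet normal -0.115 0.991 0.072
  outer loop
   vertex 4.2 3.6 3.8
   vertex 4.7 3.6 4.6
   vertex 4.3 3.8 1.2
  endloop
 endfacet
 facet normal -0.170 0.980 0.106
  outer loop
   vertex 4.2 3.6 3.8
   vertex 0.8 3.0 3.9
   vertex 4.7 3.6 4.6
  endloop
 endfacet
 facet normal -0.171 0.983 0.069
  outer loop
   vertex 4.2 3.6 3.8
   vertex 4.3 3.8 1.2
   vertex 0.8 3.0 3.9
  endloop
 endfacet
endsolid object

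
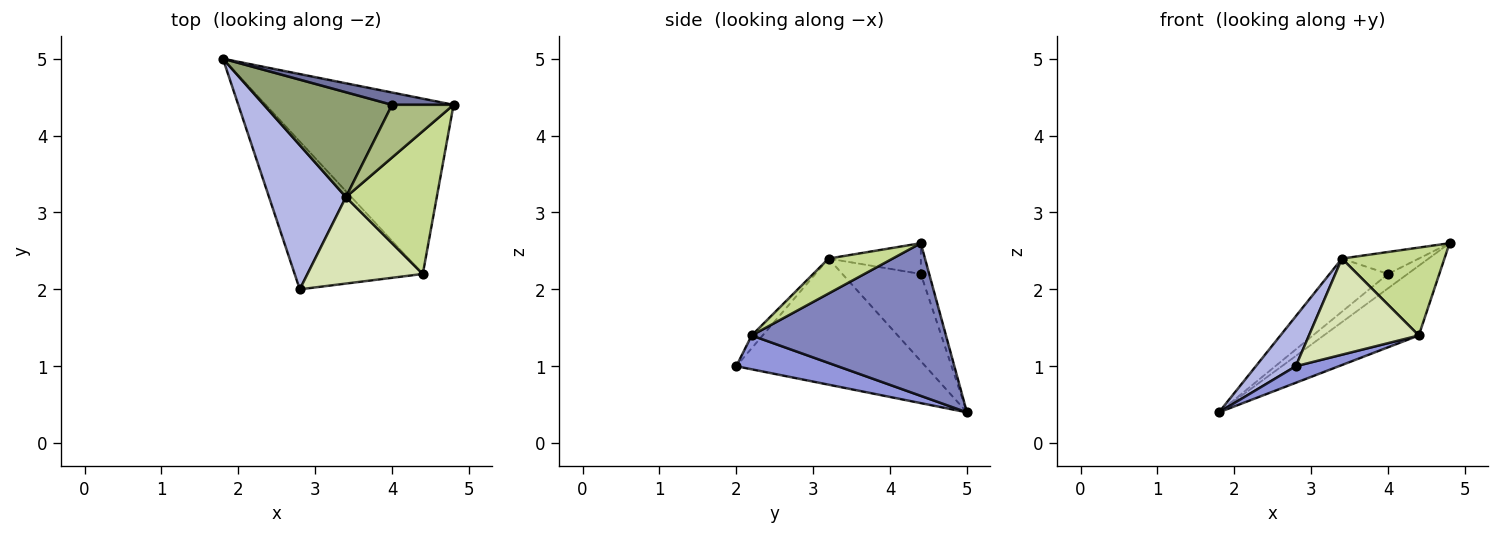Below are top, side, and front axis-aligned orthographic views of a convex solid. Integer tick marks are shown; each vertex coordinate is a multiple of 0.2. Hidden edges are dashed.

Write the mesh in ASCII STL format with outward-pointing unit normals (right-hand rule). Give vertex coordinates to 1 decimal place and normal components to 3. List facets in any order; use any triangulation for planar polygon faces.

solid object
 facet normal -0.309 0.722 0.619
  outer loop
   vertex 4.0 4.4 2.2
   vertex 4.8 4.4 2.6
   vertex 1.8 5.0 0.4
  endloop
 endfacet
 facet normal 0.603 0.295 -0.741
  outer loop
   vertex 4.4 2.2 1.4
   vertex 1.8 5.0 0.4
   vertex 4.8 4.4 2.6
  endloop
 endfacet
 facet normal 0.254 -0.108 -0.961
  outer loop
   vertex 4.4 2.2 1.4
   vertex 2.8 2.0 1.0
   vertex 1.8 5.0 0.4
  endloop
 endfacet
 facet normal -0.840 -0.178 0.512
  outer loop
   vertex 3.4 3.2 2.4
   vertex 1.8 5.0 0.4
   vertex 2.8 2.0 1.0
  endloop
 endfacet
 facet normal -0.519 0.386 0.763
  outer loop
   vertex 3.4 3.2 2.4
   vertex 4.0 4.4 2.2
   vertex 1.8 5.0 0.4
  endloop
 endfacet
 facet normal -0.419 0.349 0.838
  outer loop
   vertex 3.4 3.2 2.4
   vertex 4.8 4.4 2.6
   vertex 4.0 4.4 2.2
  endloop
 endfacet
 facet normal 0.311 -0.498 0.809
  outer loop
   vertex 3.4 3.2 2.4
   vertex 4.4 2.2 1.4
   vertex 4.8 4.4 2.6
  endloop
 endfacet
 facet normal -0.074 -0.741 0.667
  outer loop
   vertex 3.4 3.2 2.4
   vertex 2.8 2.0 1.0
   vertex 4.4 2.2 1.4
  endloop
 endfacet
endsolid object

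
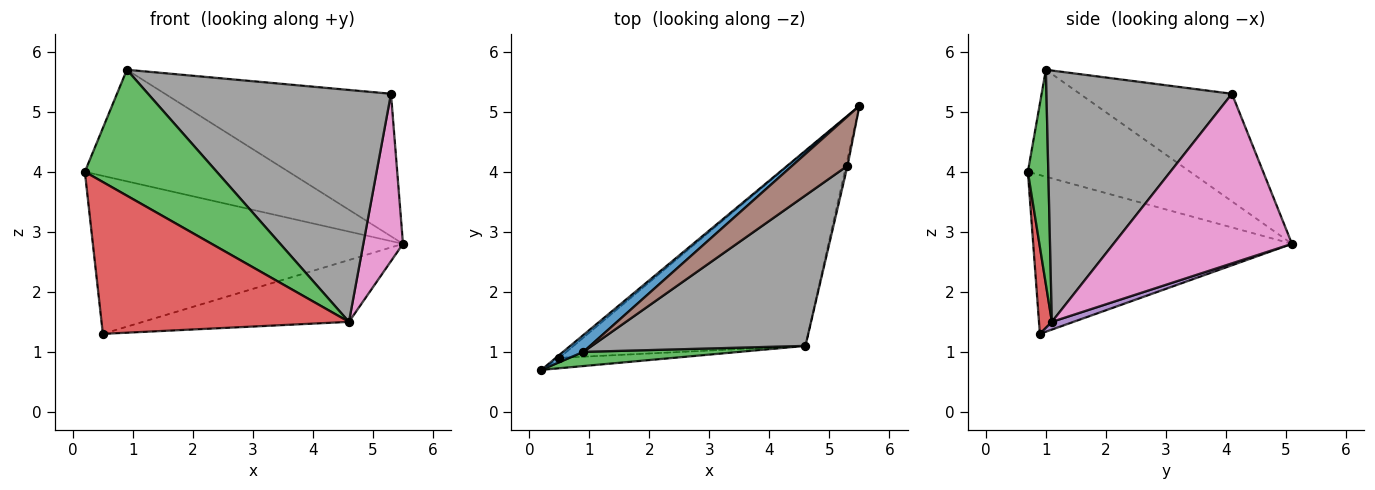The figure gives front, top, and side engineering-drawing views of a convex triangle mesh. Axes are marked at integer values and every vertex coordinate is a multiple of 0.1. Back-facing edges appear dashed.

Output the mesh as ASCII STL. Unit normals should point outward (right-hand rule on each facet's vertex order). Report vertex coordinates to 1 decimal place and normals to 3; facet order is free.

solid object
 facet normal -0.618 0.777 0.118
  outer loop
   vertex 0.9 1.0 5.7
   vertex 5.5 5.1 2.8
   vertex 0.2 0.7 4.0
  endloop
 endfacet
 facet normal -0.641 0.768 -0.014
  outer loop
   vertex 0.5 0.9 1.3
   vertex 0.2 0.7 4.0
   vertex 5.5 5.1 2.8
  endloop
 endfacet
 facet normal 0.152 -0.982 0.111
  outer loop
   vertex 4.6 1.1 1.5
   vertex 0.9 1.0 5.7
   vertex 0.2 0.7 4.0
  endloop
 endfacet
 facet normal 0.052 -0.996 -0.068
  outer loop
   vertex 4.6 1.1 1.5
   vertex 0.2 0.7 4.0
   vertex 0.5 0.9 1.3
  endloop
 endfacet
 facet normal 0.032 0.302 -0.953
  outer loop
   vertex 4.6 1.1 1.5
   vertex 0.5 0.9 1.3
   vertex 5.5 5.1 2.8
  endloop
 endfacet
 facet normal -0.537 0.797 0.276
  outer loop
   vertex 5.3 4.1 5.3
   vertex 5.5 5.1 2.8
   vertex 0.9 1.0 5.7
  endloop
 endfacet
 facet normal 0.976 -0.217 -0.009
  outer loop
   vertex 5.3 4.1 5.3
   vertex 4.6 1.1 1.5
   vertex 5.5 5.1 2.8
  endloop
 endfacet
 facet normal 0.539 -0.706 0.458
  outer loop
   vertex 5.3 4.1 5.3
   vertex 0.9 1.0 5.7
   vertex 4.6 1.1 1.5
  endloop
 endfacet
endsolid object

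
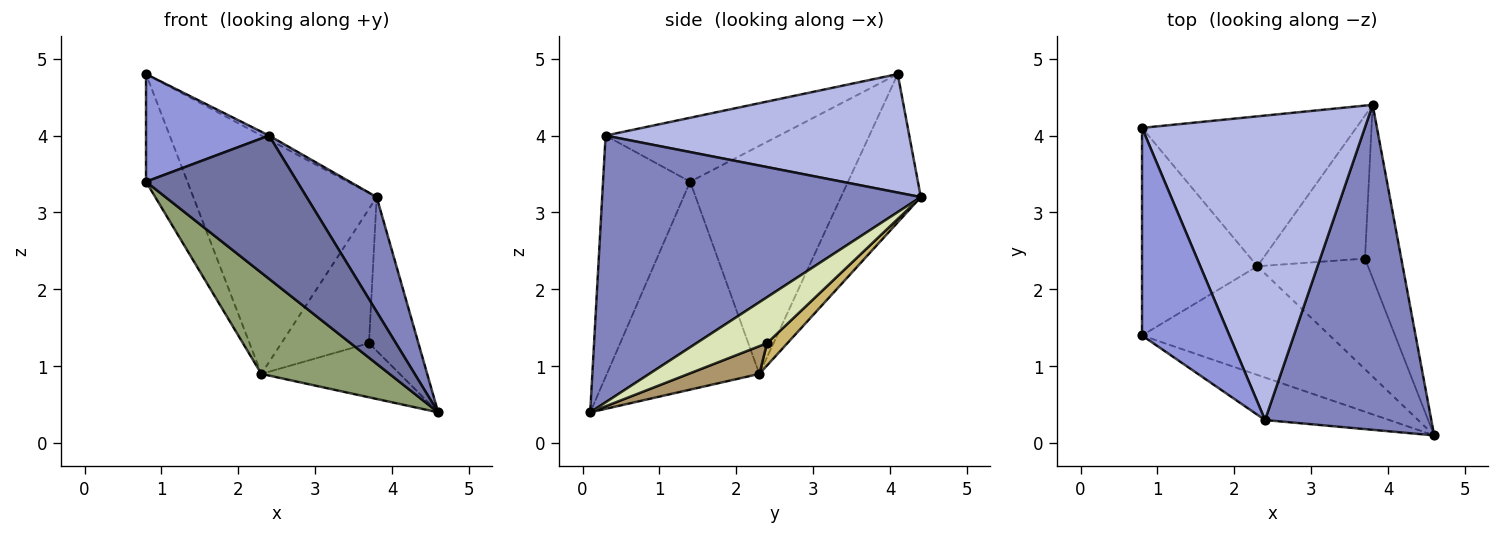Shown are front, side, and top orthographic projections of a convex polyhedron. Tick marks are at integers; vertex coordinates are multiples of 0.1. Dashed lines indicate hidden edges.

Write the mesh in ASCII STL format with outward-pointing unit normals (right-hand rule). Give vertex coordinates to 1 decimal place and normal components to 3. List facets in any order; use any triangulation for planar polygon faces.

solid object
 facet normal -0.484 -0.839 -0.249
  outer loop
   vertex 2.4 0.3 4.0
   vertex 0.8 1.4 3.4
   vertex 4.6 0.1 0.4
  endloop
 endfacet
 facet normal 0.834 -0.183 0.520
  outer loop
   vertex 2.4 0.3 4.0
   vertex 4.6 0.1 0.4
   vertex 3.8 4.4 3.2
  endloop
 endfacet
 facet normal -0.545 -0.386 0.745
  outer loop
   vertex 2.4 0.3 4.0
   vertex 0.8 4.1 4.8
   vertex 0.8 1.4 3.4
  endloop
 endfacet
 facet normal 0.470 0.012 0.883
  outer loop
   vertex 2.4 0.3 4.0
   vertex 3.8 4.4 3.2
   vertex 0.8 4.1 4.8
  endloop
 endfacet
 facet normal -0.630 -0.529 -0.568
  outer loop
   vertex 2.3 2.3 0.9
   vertex 4.6 0.1 0.4
   vertex 0.8 1.4 3.4
  endloop
 endfacet
 facet normal -0.869 0.228 -0.439
  outer loop
   vertex 2.3 2.3 0.9
   vertex 0.8 1.4 3.4
   vertex 0.8 4.1 4.8
  endloop
 endfacet
 facet normal -0.346 0.794 -0.500
  outer loop
   vertex 2.3 2.3 0.9
   vertex 0.8 4.1 4.8
   vertex 3.8 4.4 3.2
  endloop
 endfacet
 facet normal 0.688 0.482 -0.543
  outer loop
   vertex 3.7 2.4 1.3
   vertex 3.8 4.4 3.2
   vertex 4.6 0.1 0.4
  endloop
 endfacet
 facet normal 0.220 0.429 -0.876
  outer loop
   vertex 3.7 2.4 1.3
   vertex 4.6 0.1 0.4
   vertex 2.3 2.3 0.9
  endloop
 endfacet
 facet normal 0.157 0.676 -0.720
  outer loop
   vertex 3.7 2.4 1.3
   vertex 2.3 2.3 0.9
   vertex 3.8 4.4 3.2
  endloop
 endfacet
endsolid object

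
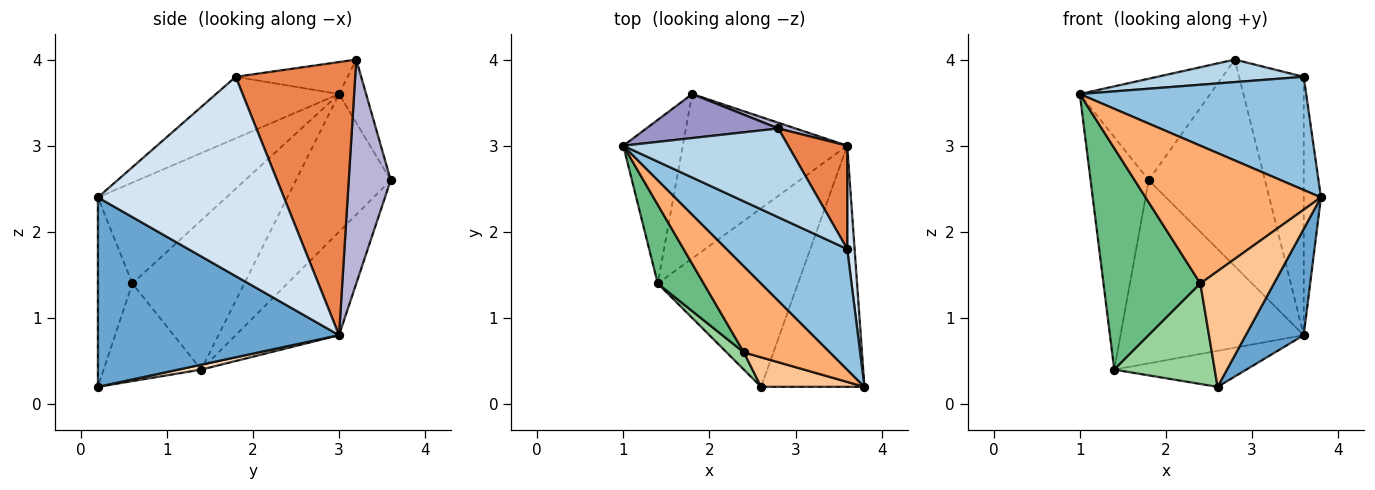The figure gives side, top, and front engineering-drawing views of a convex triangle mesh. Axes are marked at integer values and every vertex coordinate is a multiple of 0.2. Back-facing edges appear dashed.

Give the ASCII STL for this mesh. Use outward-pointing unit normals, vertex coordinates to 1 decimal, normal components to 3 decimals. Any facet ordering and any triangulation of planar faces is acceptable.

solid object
 facet normal 0.859 -0.206 -0.469
  outer loop
   vertex 3.6 3.0 0.8
   vertex 3.8 0.2 2.4
   vertex 2.6 0.2 0.2
  endloop
 endfacet
 facet normal -0.349 -0.641 0.683
  outer loop
   vertex 3.6 1.8 3.8
   vertex 1.0 3.0 3.6
   vertex 3.8 0.2 2.4
  endloop
 endfacet
 facet normal -0.185 -0.242 0.953
  outer loop
   vertex 3.6 1.8 3.8
   vertex 2.8 3.2 4.0
   vertex 1.0 3.0 3.6
  endloop
 endfacet
 facet normal 0.995 0.092 0.037
  outer loop
   vertex 3.6 1.8 3.8
   vertex 3.8 0.2 2.4
   vertex 3.6 3.0 0.8
  endloop
 endfacet
 facet normal 0.864 0.467 0.187
  outer loop
   vertex 3.6 1.8 3.8
   vertex 3.6 3.0 0.8
   vertex 2.8 3.2 4.0
  endloop
 endfacet
 facet normal -0.527 -0.720 0.450
  outer loop
   vertex 2.4 0.6 1.4
   vertex 3.8 0.2 2.4
   vertex 1.0 3.0 3.6
  endloop
 endfacet
 facet normal -0.413 -0.882 0.225
  outer loop
   vertex 2.4 0.6 1.4
   vertex 2.6 0.2 0.2
   vertex 3.8 0.2 2.4
  endloop
 endfacet
 facet normal 0.034 0.198 -0.980
  outer loop
   vertex 1.4 1.4 0.4
   vertex 3.6 3.0 0.8
   vertex 2.6 0.2 0.2
  endloop
 endfacet
 facet normal -0.736 -0.637 0.227
  outer loop
   vertex 1.4 1.4 0.4
   vertex 2.4 0.6 1.4
   vertex 1.0 3.0 3.6
  endloop
 endfacet
 facet normal -0.692 -0.712 0.122
  outer loop
   vertex 1.4 1.4 0.4
   vertex 2.6 0.2 0.2
   vertex 2.4 0.6 1.4
  endloop
 endfacet
 facet normal -0.800 0.491 -0.345
  outer loop
   vertex 1.8 3.6 2.6
   vertex 1.4 1.4 0.4
   vertex 1.0 3.0 3.6
  endloop
 endfacet
 facet normal -0.387 0.686 -0.616
  outer loop
   vertex 1.8 3.6 2.6
   vertex 3.6 3.0 0.8
   vertex 1.4 1.4 0.4
  endloop
 endfacet
 facet normal -0.187 0.901 0.391
  outer loop
   vertex 1.8 3.6 2.6
   vertex 1.0 3.0 3.6
   vertex 2.8 3.2 4.0
  endloop
 endfacet
 facet normal 0.340 0.940 0.026
  outer loop
   vertex 1.8 3.6 2.6
   vertex 2.8 3.2 4.0
   vertex 3.6 3.0 0.8
  endloop
 endfacet
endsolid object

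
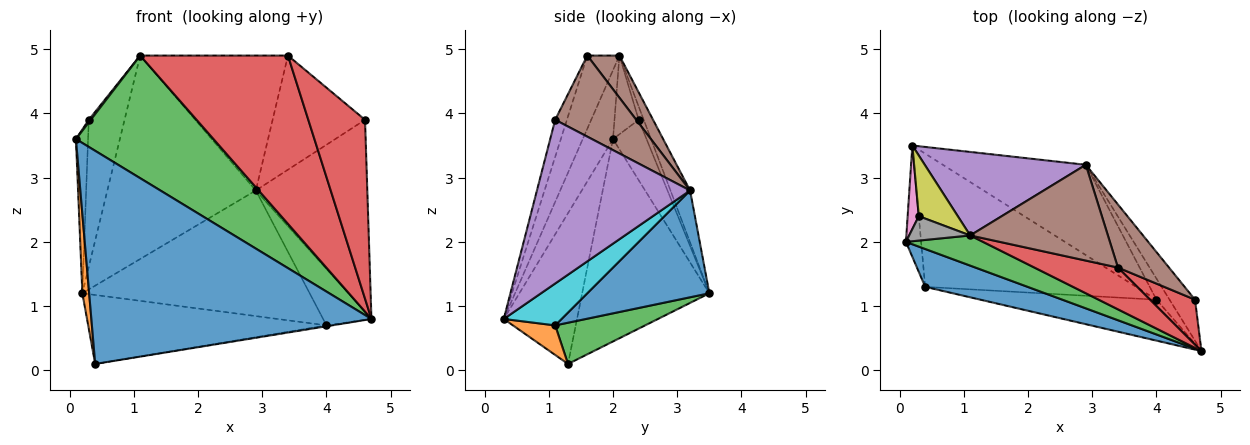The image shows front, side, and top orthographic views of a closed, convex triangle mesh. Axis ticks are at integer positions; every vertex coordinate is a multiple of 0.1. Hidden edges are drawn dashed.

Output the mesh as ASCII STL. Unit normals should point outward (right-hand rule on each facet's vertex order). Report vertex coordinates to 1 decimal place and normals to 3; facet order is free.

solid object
 facet normal -0.249 -0.954 0.169
  outer loop
   vertex 0.4 1.3 0.1
   vertex 4.7 0.3 0.8
   vertex 0.1 2.0 3.6
  endloop
 endfacet
 facet normal -0.996 -0.053 -0.075
  outer loop
   vertex 0.4 1.3 0.1
   vertex 0.1 2.0 3.6
   vertex 0.2 3.5 1.2
  endloop
 endfacet
 facet normal -0.209 -0.950 0.234
  outer loop
   vertex 1.1 2.1 4.9
   vertex 0.1 2.0 3.6
   vertex 4.7 0.3 0.8
  endloop
 endfacet
 facet normal -0.206 -0.950 0.236
  outer loop
   vertex 1.1 2.1 4.9
   vertex 4.7 0.3 0.8
   vertex 3.4 1.6 4.9
  endloop
 endfacet
 facet normal -0.121 0.918 0.377
  outer loop
   vertex 2.9 3.2 2.8
   vertex 0.2 3.5 1.2
   vertex 1.1 2.1 4.9
  endloop
 endfacet
 facet normal 0.175 0.803 0.570
  outer loop
   vertex 2.9 3.2 2.8
   vertex 1.1 2.1 4.9
   vertex 3.4 1.6 4.9
  endloop
 endfacet
 facet normal -0.927 0.335 0.171
  outer loop
   vertex 0.3 2.4 3.9
   vertex 0.2 3.5 1.2
   vertex 0.1 2.0 3.6
  endloop
 endfacet
 facet normal -0.789 -0.064 0.612
  outer loop
   vertex 0.3 2.4 3.9
   vertex 0.1 2.0 3.6
   vertex 1.1 2.1 4.9
  endloop
 endfacet
 facet normal -0.129 0.917 0.378
  outer loop
   vertex 0.3 2.4 3.9
   vertex 1.1 2.1 4.9
   vertex 0.2 3.5 1.2
  endloop
 endfacet
 facet normal 0.746 0.624 -0.233
  outer loop
   vertex 4.0 1.1 0.7
   vertex 2.9 3.2 2.8
   vertex 4.7 0.3 0.8
  endloop
 endfacet
 facet normal 0.400 0.744 -0.535
  outer loop
   vertex 4.0 1.1 0.7
   vertex 0.2 3.5 1.2
   vertex 2.9 3.2 2.8
  endloop
 endfacet
 facet normal 0.166 0.022 -0.986
  outer loop
   vertex 4.0 1.1 0.7
   vertex 4.7 0.3 0.8
   vertex 0.4 1.3 0.1
  endloop
 endfacet
 facet normal 0.171 0.453 -0.875
  outer loop
   vertex 4.0 1.1 0.7
   vertex 0.4 1.3 0.1
   vertex 0.2 3.5 1.2
  endloop
 endfacet
 facet normal -0.197 -0.951 0.239
  outer loop
   vertex 4.6 1.1 3.9
   vertex 3.4 1.6 4.9
   vertex 4.7 0.3 0.8
  endloop
 endfacet
 facet normal 0.802 0.584 -0.125
  outer loop
   vertex 4.6 1.1 3.9
   vertex 4.7 0.3 0.8
   vertex 2.9 3.2 2.8
  endloop
 endfacet
 facet normal 0.609 0.694 0.384
  outer loop
   vertex 4.6 1.1 3.9
   vertex 2.9 3.2 2.8
   vertex 3.4 1.6 4.9
  endloop
 endfacet
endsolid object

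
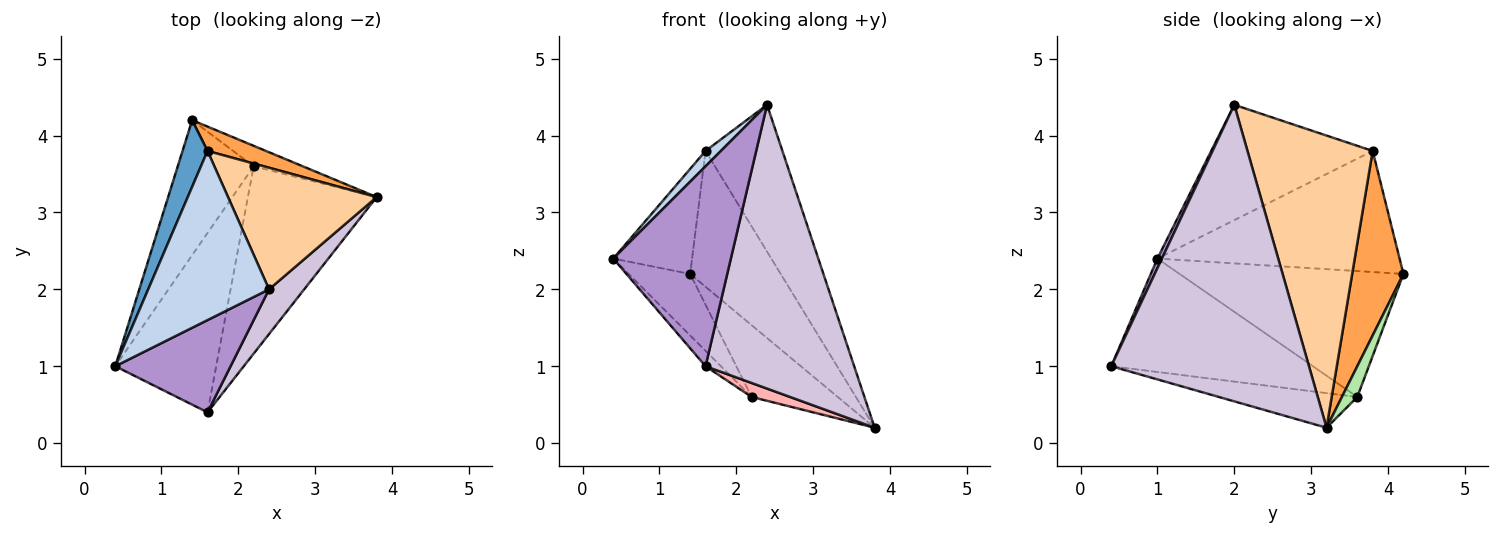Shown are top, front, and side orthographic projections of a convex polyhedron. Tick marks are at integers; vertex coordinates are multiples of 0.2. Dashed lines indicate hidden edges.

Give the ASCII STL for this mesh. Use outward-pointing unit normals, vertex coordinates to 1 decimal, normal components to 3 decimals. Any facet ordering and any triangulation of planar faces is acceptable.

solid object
 facet normal -0.933 0.304 0.193
  outer loop
   vertex 1.6 3.8 3.8
   vertex 1.4 4.2 2.2
   vertex 0.4 1.0 2.4
  endloop
 endfacet
 facet normal -0.689 -0.066 0.722
  outer loop
   vertex 1.6 3.8 3.8
   vertex 0.4 1.0 2.4
   vertex 2.4 2.0 4.4
  endloop
 endfacet
 facet normal 0.487 0.860 0.154
  outer loop
   vertex 1.6 3.8 3.8
   vertex 3.8 3.2 0.2
   vertex 1.4 4.2 2.2
  endloop
 endfacet
 facet normal 0.782 0.480 0.398
  outer loop
   vertex 1.6 3.8 3.8
   vertex 2.4 2.0 4.4
   vertex 3.8 3.2 0.2
  endloop
 endfacet
 facet normal -0.834 0.229 -0.503
  outer loop
   vertex 2.2 3.6 0.6
   vertex 0.4 1.0 2.4
   vertex 1.4 4.2 2.2
  endloop
 endfacet
 facet normal 0.169 0.948 -0.271
  outer loop
   vertex 2.2 3.6 0.6
   vertex 1.4 4.2 2.2
   vertex 3.8 3.2 0.2
  endloop
 endfacet
 facet normal -0.746 0.057 -0.664
  outer loop
   vertex 1.6 0.4 1.0
   vertex 0.4 1.0 2.4
   vertex 2.2 3.6 0.6
  endloop
 endfacet
 facet normal -0.259 -0.072 -0.963
  outer loop
   vertex 1.6 0.4 1.0
   vertex 2.2 3.6 0.6
   vertex 3.8 3.2 0.2
  endloop
 endfacet
 facet normal 0.035 -0.907 0.419
  outer loop
   vertex 1.6 0.4 1.0
   vertex 2.4 2.0 4.4
   vertex 0.4 1.0 2.4
  endloop
 endfacet
 facet normal 0.796 -0.598 0.094
  outer loop
   vertex 1.6 0.4 1.0
   vertex 3.8 3.2 0.2
   vertex 2.4 2.0 4.4
  endloop
 endfacet
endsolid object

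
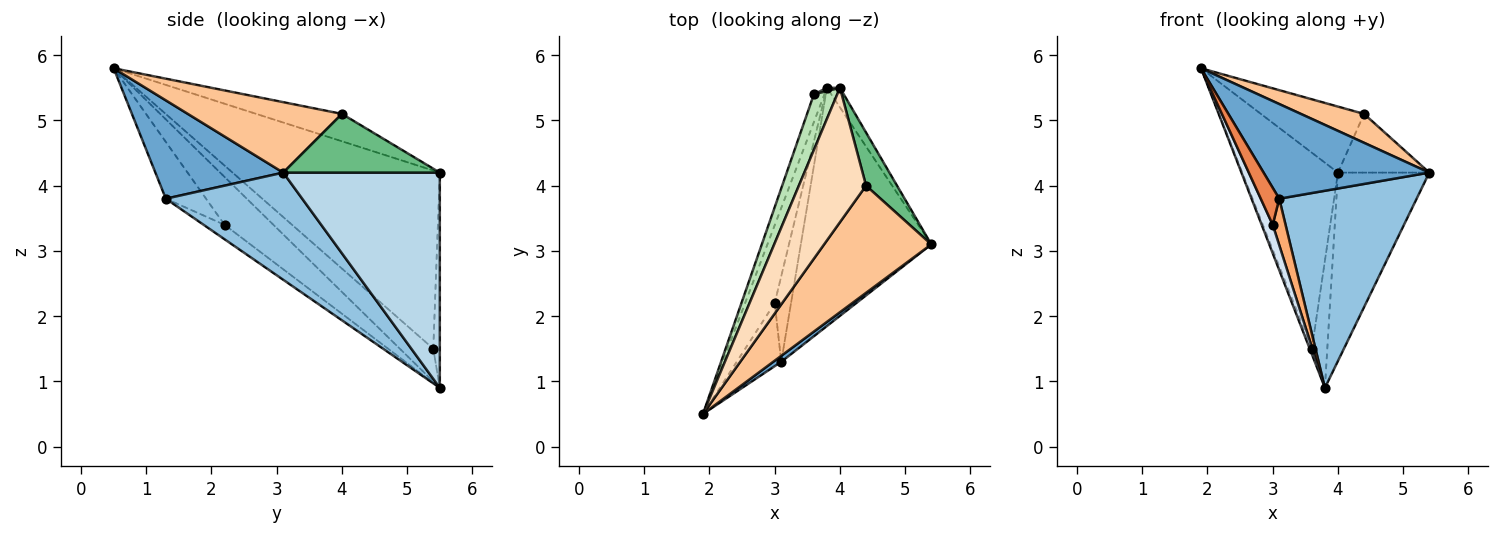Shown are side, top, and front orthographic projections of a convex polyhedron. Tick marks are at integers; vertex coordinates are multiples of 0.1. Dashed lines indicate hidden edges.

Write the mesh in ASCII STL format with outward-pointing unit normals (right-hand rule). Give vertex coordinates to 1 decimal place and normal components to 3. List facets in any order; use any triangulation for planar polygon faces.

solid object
 facet normal 0.610 -0.791 0.050
  outer loop
   vertex 3.1 1.3 3.8
   vertex 5.4 3.1 4.2
   vertex 1.9 0.5 5.8
  endloop
 endfacet
 facet normal 0.535 -0.539 -0.651
  outer loop
   vertex 3.1 1.3 3.8
   vertex 3.8 5.5 0.9
   vertex 5.4 3.1 4.2
  endloop
 endfacet
 facet normal 0.863 0.503 -0.052
  outer loop
   vertex 4.0 5.5 4.2
   vertex 5.4 3.1 4.2
   vertex 3.8 5.5 0.9
  endloop
 endfacet
 facet normal -0.835 -0.189 -0.517
  outer loop
   vertex 3.0 2.2 3.4
   vertex 1.9 0.5 5.8
   vertex 3.8 5.5 0.9
  endloop
 endfacet
 facet normal -0.740 -0.340 -0.580
  outer loop
   vertex 3.0 2.2 3.4
   vertex 3.1 1.3 3.8
   vertex 1.9 0.5 5.8
  endloop
 endfacet
 facet normal -0.614 -0.376 -0.694
  outer loop
   vertex 3.0 2.2 3.4
   vertex 3.8 5.5 0.9
   vertex 3.1 1.3 3.8
  endloop
 endfacet
 facet normal 0.536 -0.220 0.815
  outer loop
   vertex 4.4 4.0 5.1
   vertex 1.9 0.5 5.8
   vertex 5.4 3.1 4.2
  endloop
 endfacet
 facet normal -0.344 0.414 0.843
  outer loop
   vertex 4.4 4.0 5.1
   vertex 4.0 5.5 4.2
   vertex 1.9 0.5 5.8
  endloop
 endfacet
 facet normal 0.786 0.458 0.415
  outer loop
   vertex 4.4 4.0 5.1
   vertex 5.4 3.1 4.2
   vertex 4.0 5.5 4.2
  endloop
 endfacet
 facet normal -0.950 0.061 -0.307
  outer loop
   vertex 3.6 5.4 1.5
   vertex 3.8 5.5 0.9
   vertex 1.9 0.5 5.8
  endloop
 endfacet
 facet normal -0.901 0.416 0.118
  outer loop
   vertex 3.6 5.4 1.5
   vertex 1.9 0.5 5.8
   vertex 4.0 5.5 4.2
  endloop
 endfacet
 facet normal -0.390 0.921 0.024
  outer loop
   vertex 3.6 5.4 1.5
   vertex 4.0 5.5 4.2
   vertex 3.8 5.5 0.9
  endloop
 endfacet
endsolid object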